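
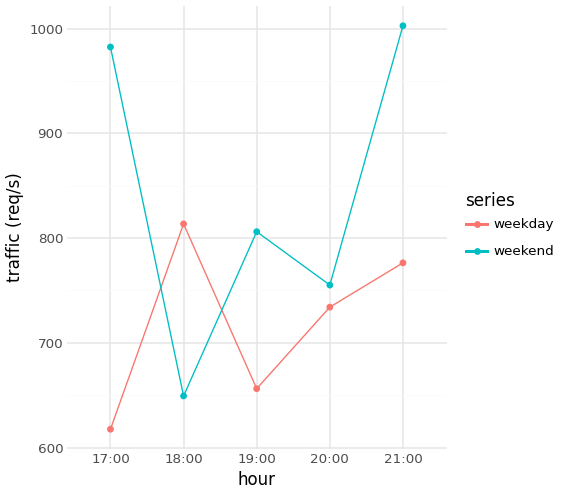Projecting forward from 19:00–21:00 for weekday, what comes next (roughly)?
Last three: 650, 750, 800 → slope ≈ 75/step → next ≈ 875.

≈ 875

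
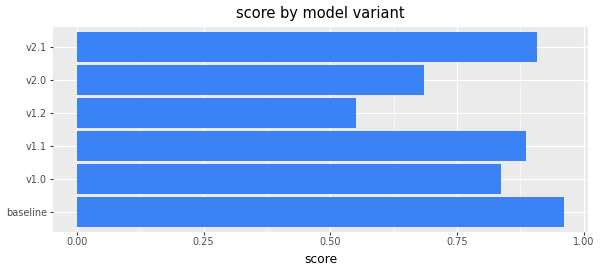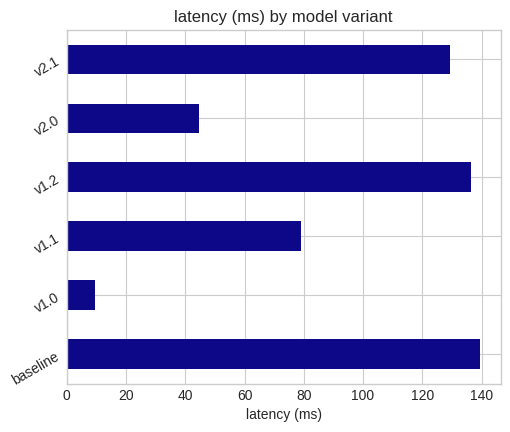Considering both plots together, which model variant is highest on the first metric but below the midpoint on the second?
Chart 2 median latency (ms) ≈ 100; below-median model variants: v1.0, v1.1, v2.0. Among those, v1.1 has the highest score (≈ 0.9).

v1.1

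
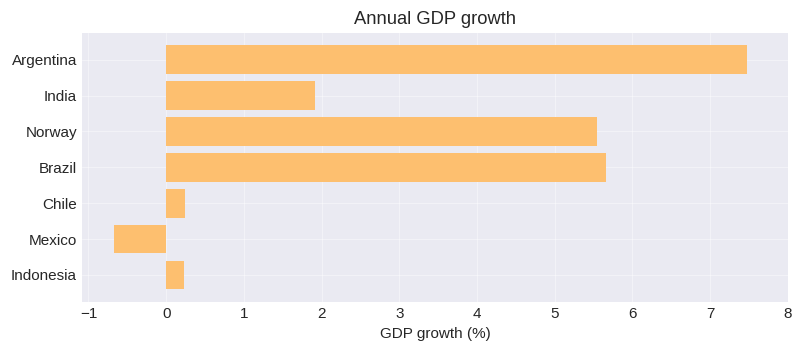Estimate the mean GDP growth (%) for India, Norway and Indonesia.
≈ 3

(2 + 6 + 0) / 3 ≈ 3.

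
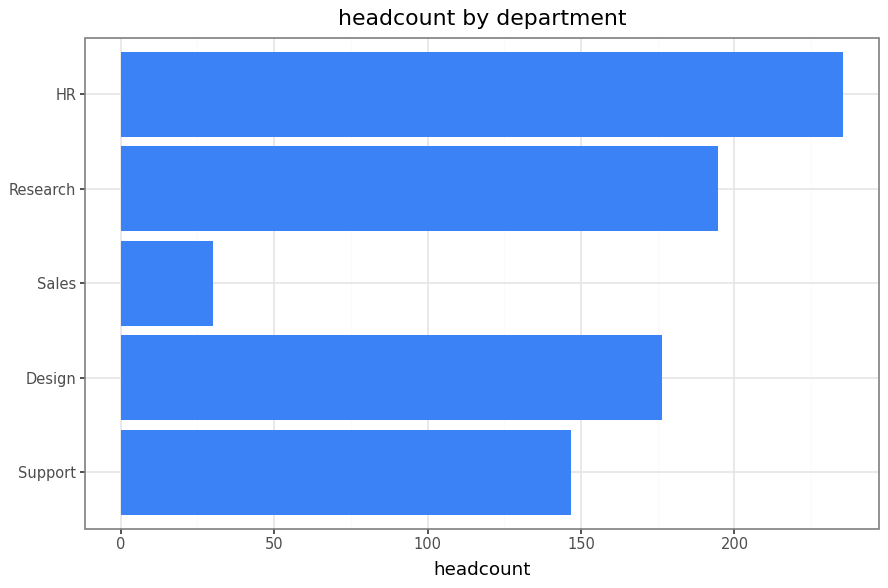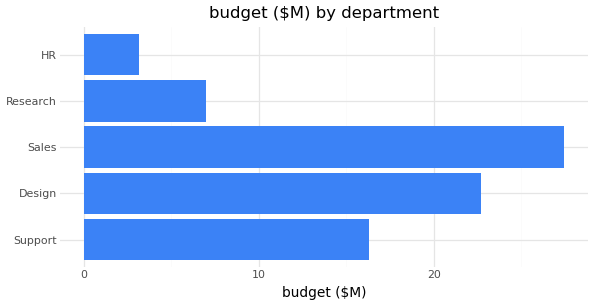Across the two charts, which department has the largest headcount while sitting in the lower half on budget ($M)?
Chart 2 median budget ($M) ≈ 15; below-median departments: Research, HR. Among those, HR has the highest headcount (≈ 225).

HR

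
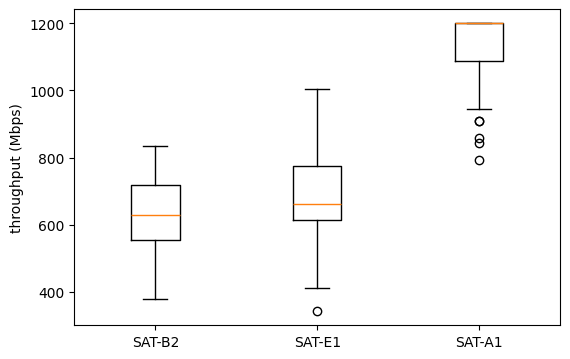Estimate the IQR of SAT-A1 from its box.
Q3 ≈ 1200, Q1 ≈ 1100; IQR ≈ 100.

≈ 100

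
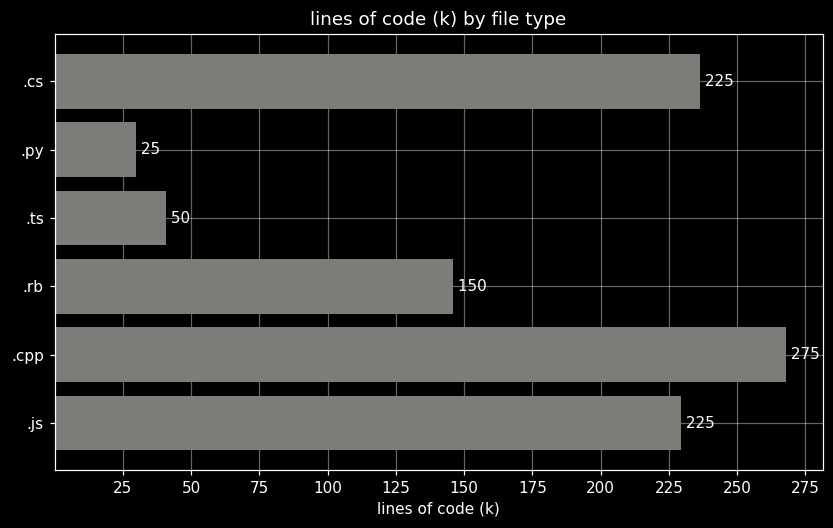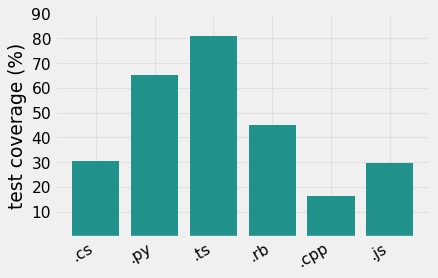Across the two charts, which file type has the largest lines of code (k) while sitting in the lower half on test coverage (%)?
Chart 2 median test coverage (%) ≈ 40; below-median file types: .cs, .cpp, .js. Among those, .cpp has the highest lines of code (k) (≈ 275).

.cpp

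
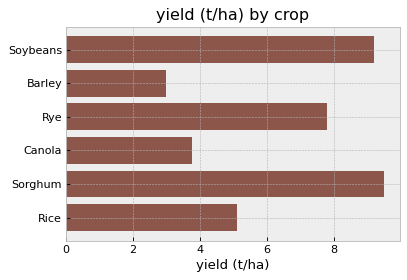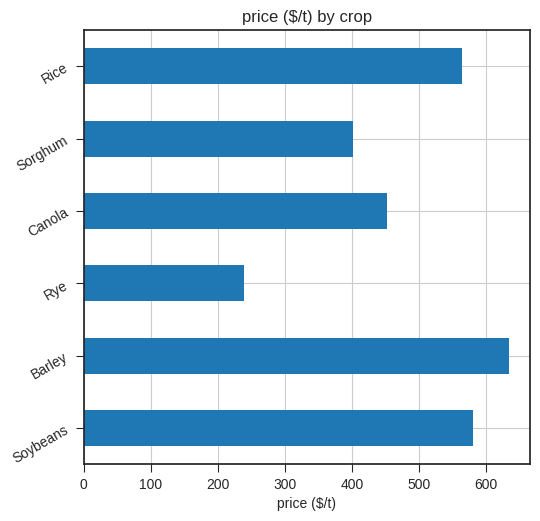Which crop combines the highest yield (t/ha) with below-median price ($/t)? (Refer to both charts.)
Chart 2 median price ($/t) ≈ 500; below-median crops: Rye, Canola, Sorghum. Among those, Sorghum has the highest yield (t/ha) (≈ 9).

Sorghum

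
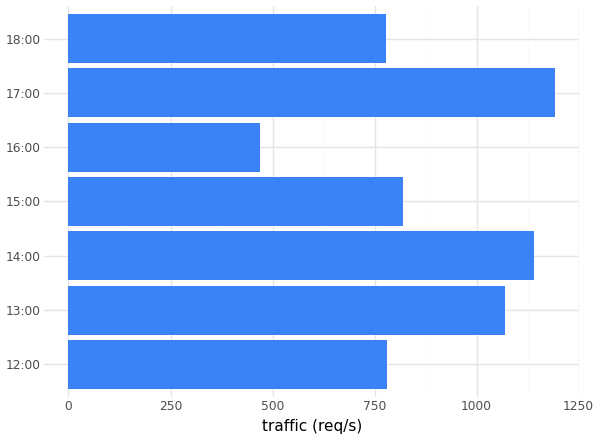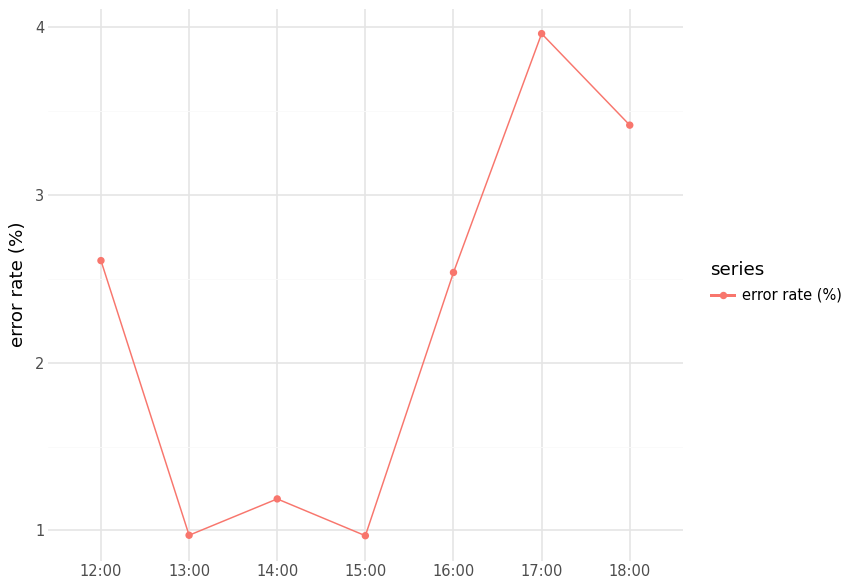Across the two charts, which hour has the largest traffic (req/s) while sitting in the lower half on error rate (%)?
Chart 2 median error rate (%) ≈ 2.5; below-median hours: 13:00, 14:00, 15:00. Among those, 14:00 has the highest traffic (req/s) (≈ 1200).

14:00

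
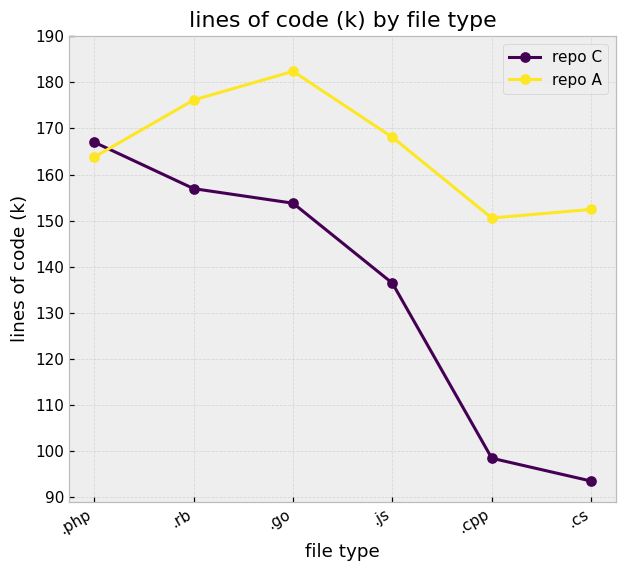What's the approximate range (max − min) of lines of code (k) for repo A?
≈ 30

Max .go ≈ 180, min .cpp ≈ 150; range ≈ 30.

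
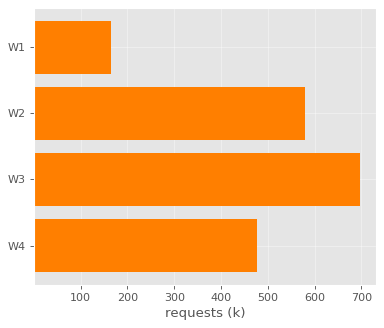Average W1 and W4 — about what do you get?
≈ 350

(200 + 500) / 2 ≈ 350.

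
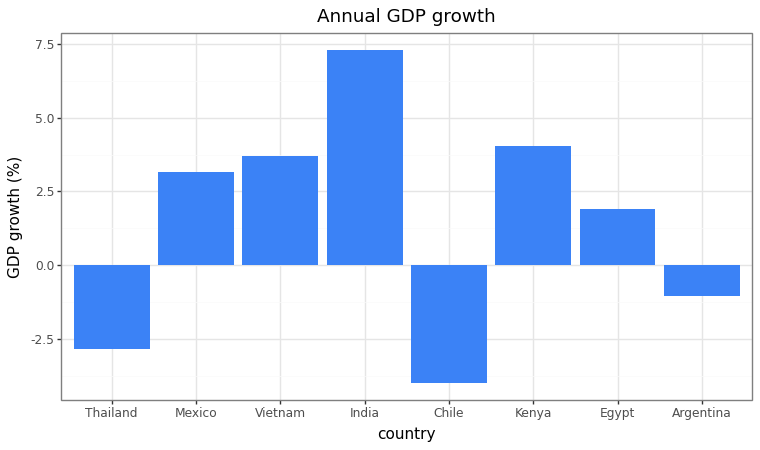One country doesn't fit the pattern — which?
Chile

Chile ≈ -4; the rest sit between ≈ -3 and ≈ 7.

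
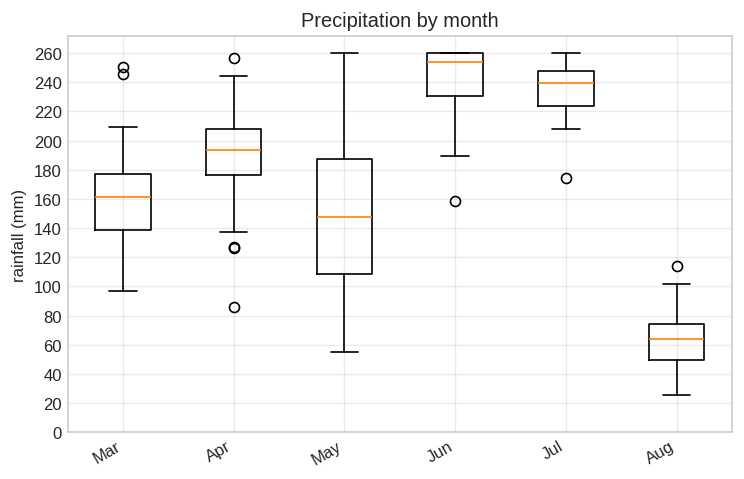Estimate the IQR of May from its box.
≈ 80

Q3 ≈ 180, Q1 ≈ 100; IQR ≈ 80.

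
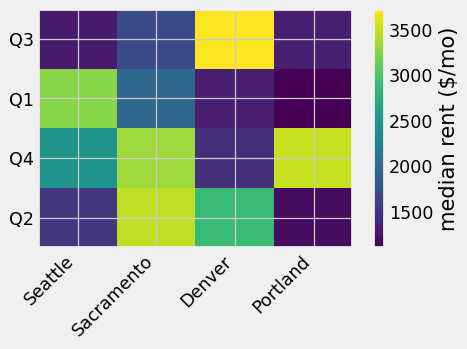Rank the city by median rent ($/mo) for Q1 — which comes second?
Top 3 for Q1: Seattle ≈ 3500, Sacramento ≈ 2000, Denver ≈ 1500.

Sacramento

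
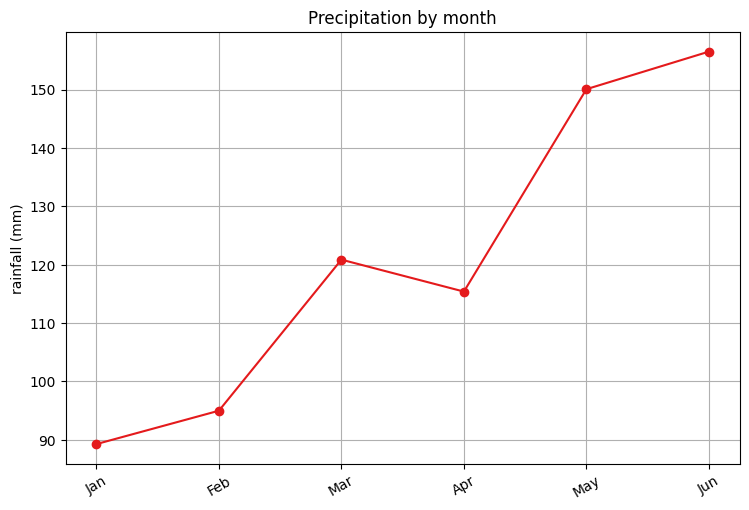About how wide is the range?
Max Jun ≈ 160, min Jan ≈ 90; range ≈ 70.

≈ 70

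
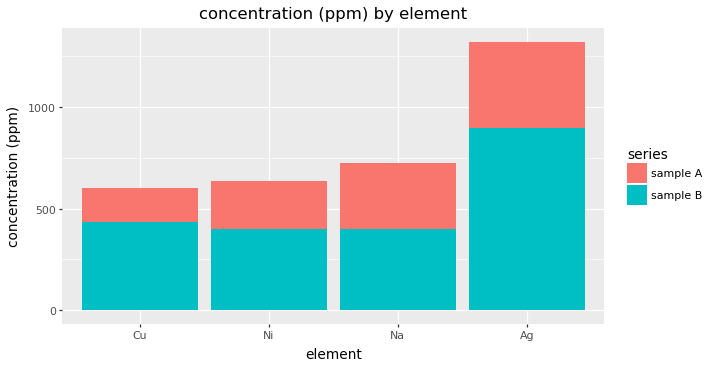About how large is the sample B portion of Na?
sample B top ≈ 400, bottom ≈ 0; segment ≈ 400.

≈ 400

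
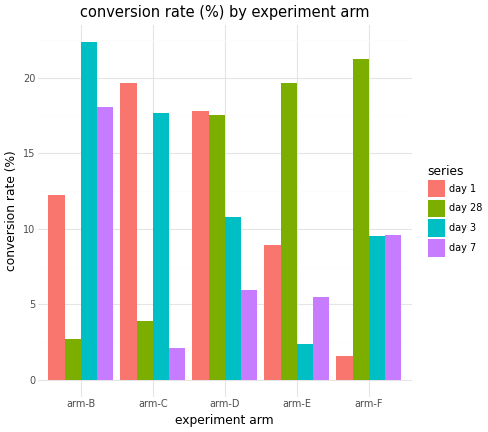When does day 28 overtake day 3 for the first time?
arm-C: day 28 ≈ 4 vs day 3 ≈ 18 (not yet); arm-D: day 28 ≈ 18 vs day 3 ≈ 10 (first crossover).

arm-D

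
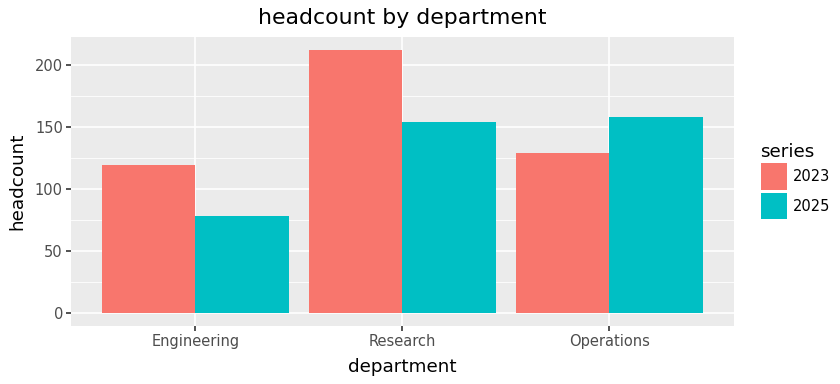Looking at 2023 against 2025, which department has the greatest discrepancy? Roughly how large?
Research, ≈ 60

Research: 2023 ≈ 220, 2025 ≈ 160 → gap ≈ 60. Next-largest (Engineering) is only ≈ 40.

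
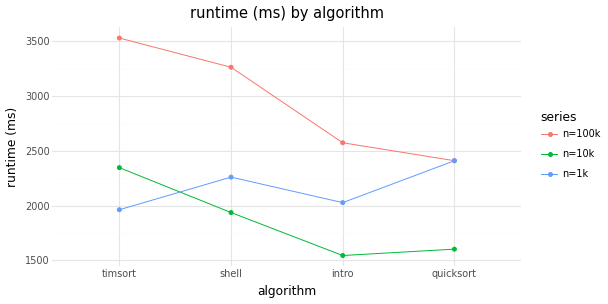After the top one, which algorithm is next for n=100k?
Top 3 for n=100k: timsort ≈ 3600, shell ≈ 3200, intro ≈ 2600.

shell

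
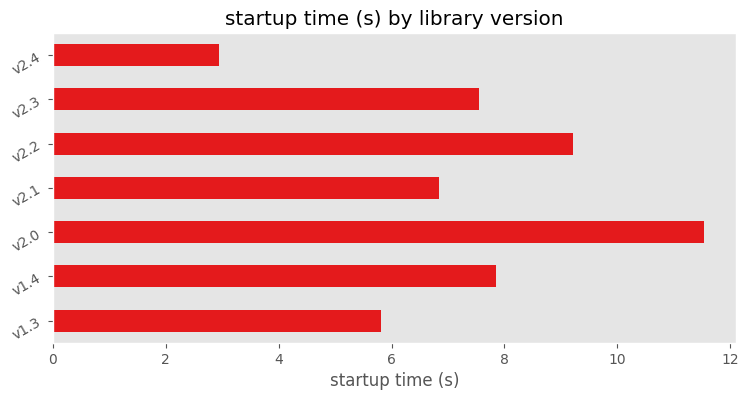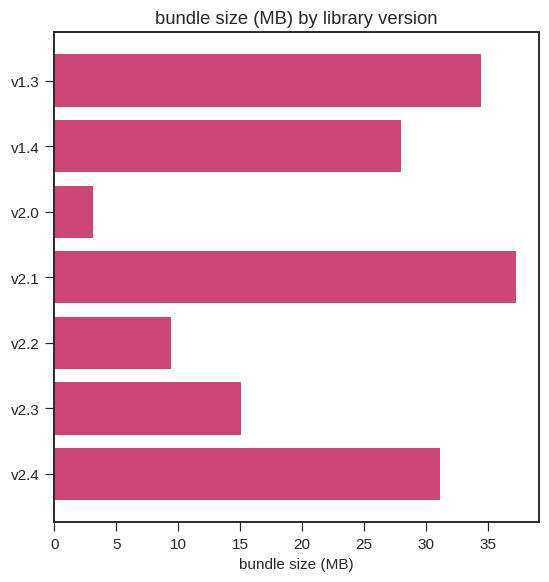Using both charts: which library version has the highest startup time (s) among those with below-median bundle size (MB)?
v2.0

Chart 2 median bundle size (MB) ≈ 30; below-median library versions: v2.0, v2.2, v2.3. Among those, v2.0 has the highest startup time (s) (≈ 12).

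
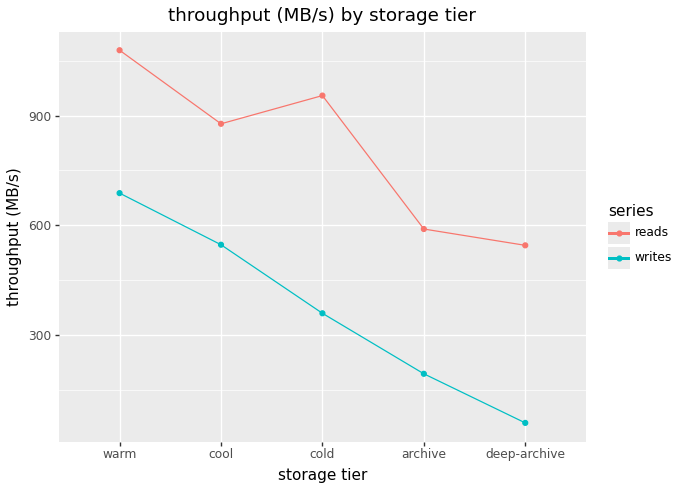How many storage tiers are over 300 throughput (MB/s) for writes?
Above 300: warm, cool, cold.

3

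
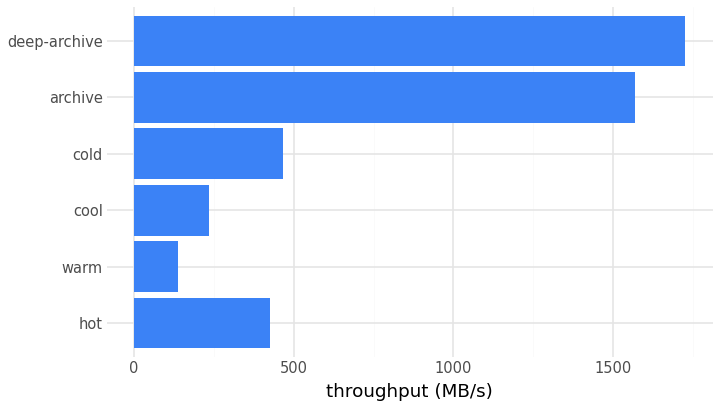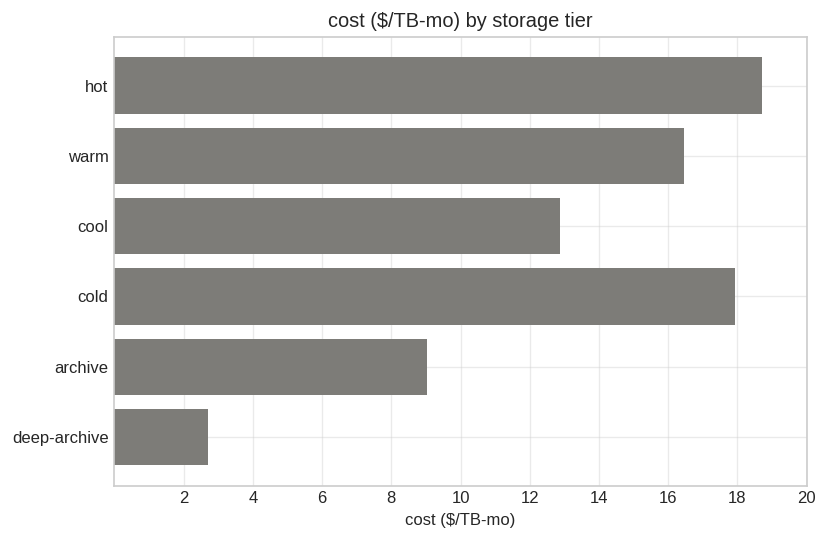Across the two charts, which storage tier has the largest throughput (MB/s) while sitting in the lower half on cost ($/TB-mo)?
deep-archive

Chart 2 median cost ($/TB-mo) ≈ 14; below-median storage tiers: cool, archive, deep-archive. Among those, deep-archive has the highest throughput (MB/s) (≈ 1800).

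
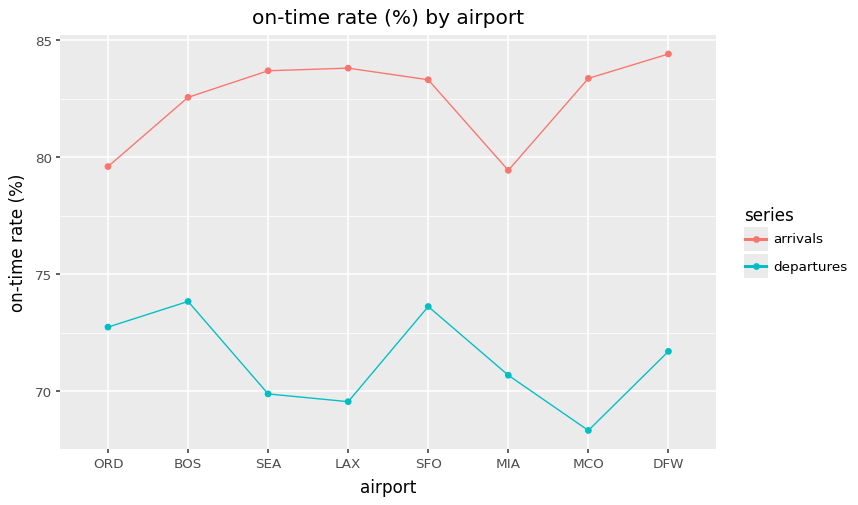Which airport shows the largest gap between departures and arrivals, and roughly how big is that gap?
MCO, ≈ 16 %

MCO: departures ≈ 68, arrivals ≈ 84 → gap ≈ 16. Next-largest (LAX) is only ≈ 14.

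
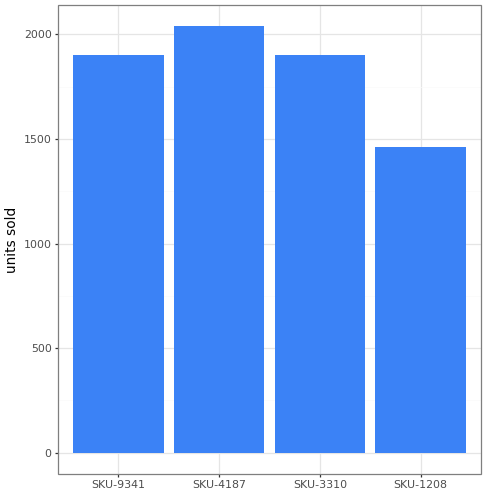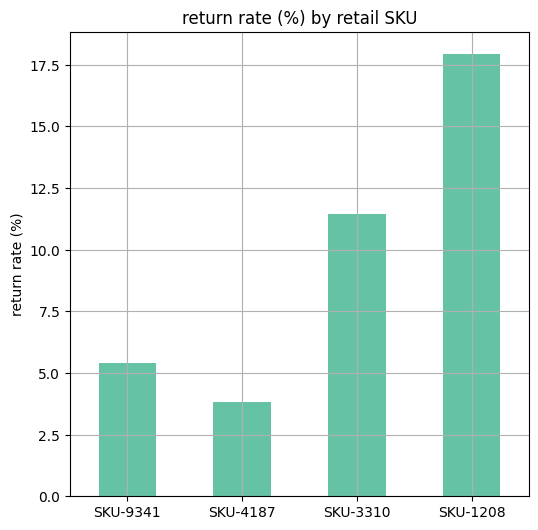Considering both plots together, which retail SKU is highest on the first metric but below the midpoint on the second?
Chart 2 median return rate (%) ≈ 8; below-median retail SKUs: SKU-9341, SKU-4187. Among those, SKU-4187 has the highest units sold (≈ 2000).

SKU-4187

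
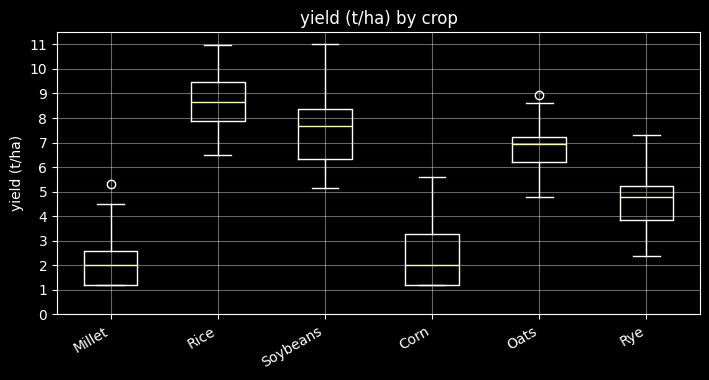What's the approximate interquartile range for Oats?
≈ 1

Q3 ≈ 7, Q1 ≈ 6; IQR ≈ 1.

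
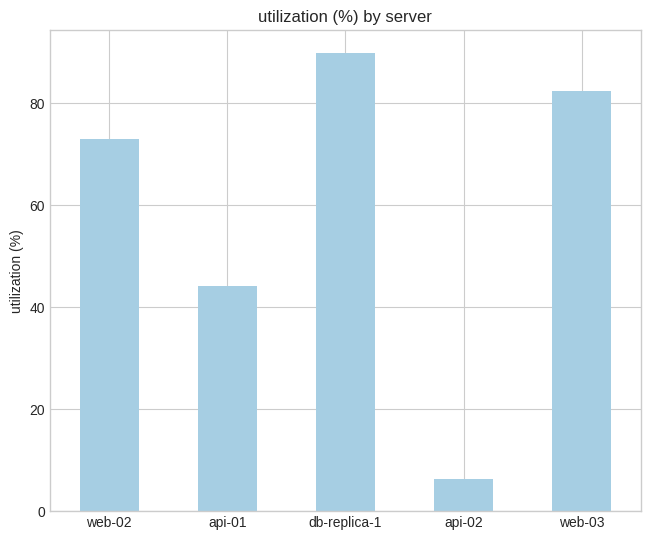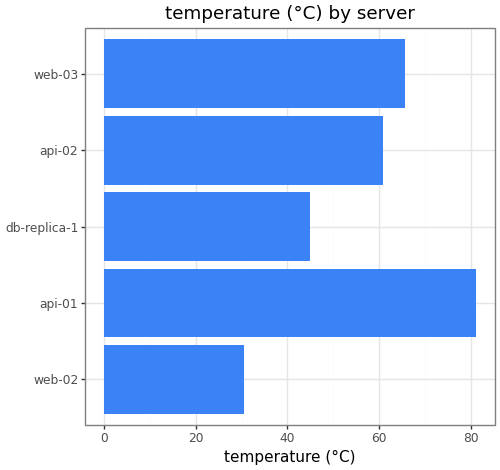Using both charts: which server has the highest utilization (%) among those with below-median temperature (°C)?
Chart 2 median temperature (°C) ≈ 60; below-median servers: web-02, db-replica-1. Among those, db-replica-1 has the highest utilization (%) (≈ 90).

db-replica-1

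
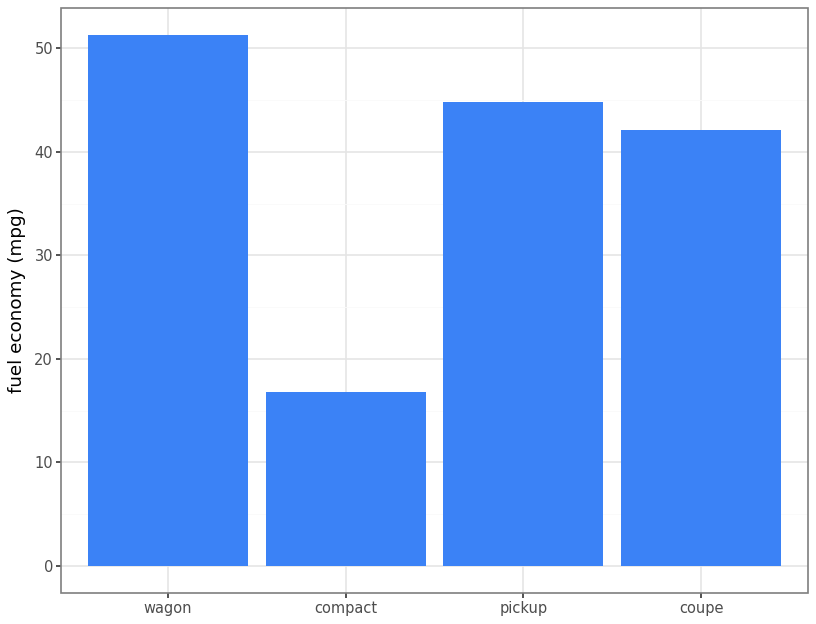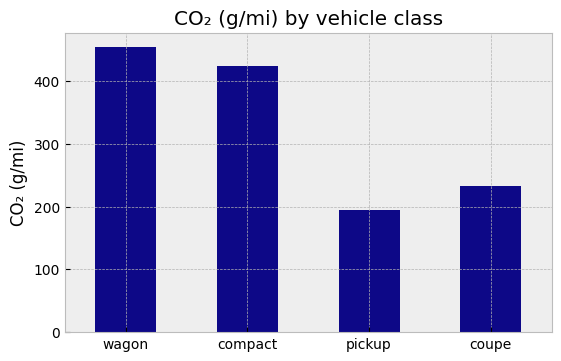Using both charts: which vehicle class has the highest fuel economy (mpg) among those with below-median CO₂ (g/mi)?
pickup

Chart 2 median CO₂ (g/mi) ≈ 350; below-median vehicle classes: pickup, coupe. Among those, pickup has the highest fuel economy (mpg) (≈ 45).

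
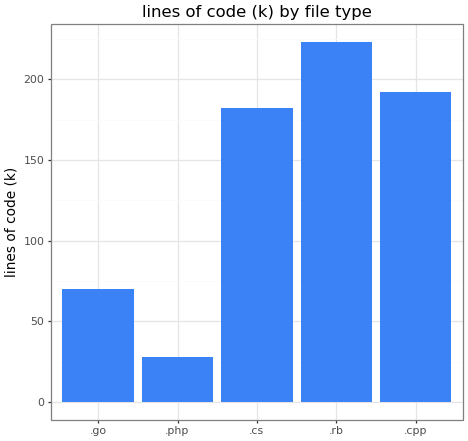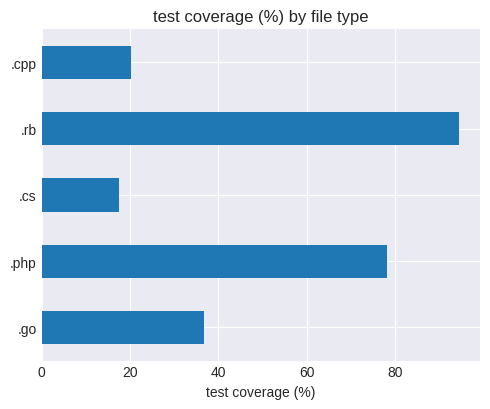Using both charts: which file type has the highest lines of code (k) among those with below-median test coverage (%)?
Chart 2 median test coverage (%) ≈ 40; below-median file types: .cs, .cpp. Among those, .cpp has the highest lines of code (k) (≈ 200).

.cpp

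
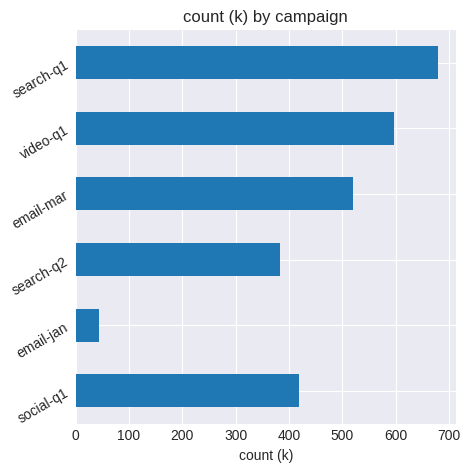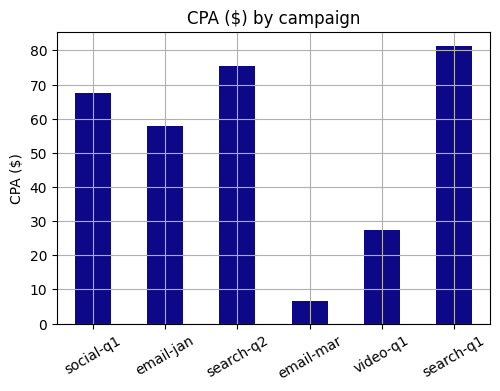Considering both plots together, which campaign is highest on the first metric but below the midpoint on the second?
video-q1

Chart 2 median CPA ($) ≈ 60; below-median campaigns: email-jan, email-mar, video-q1. Among those, video-q1 has the highest count (k) (≈ 600).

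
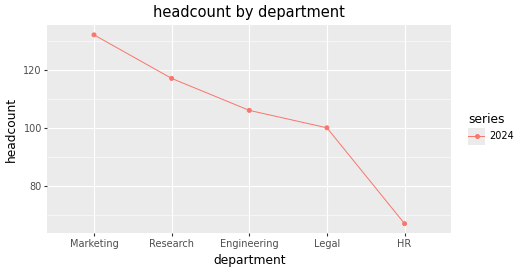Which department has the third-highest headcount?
Top 4: Marketing ≈ 130, Research ≈ 120, Engineering ≈ 110, Legal ≈ 100.

Engineering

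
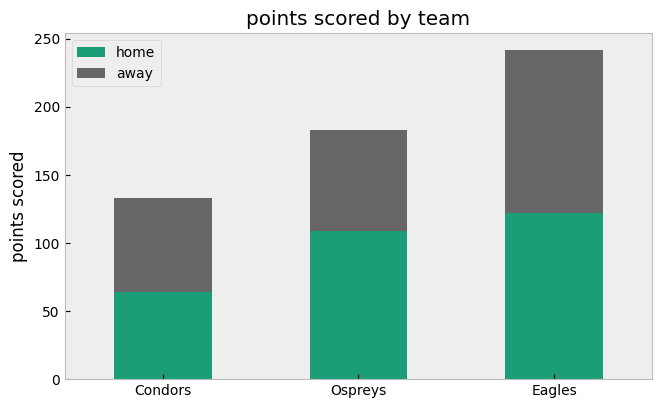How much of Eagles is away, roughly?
away top ≈ 250, bottom ≈ 125; segment ≈ 125.

≈ 125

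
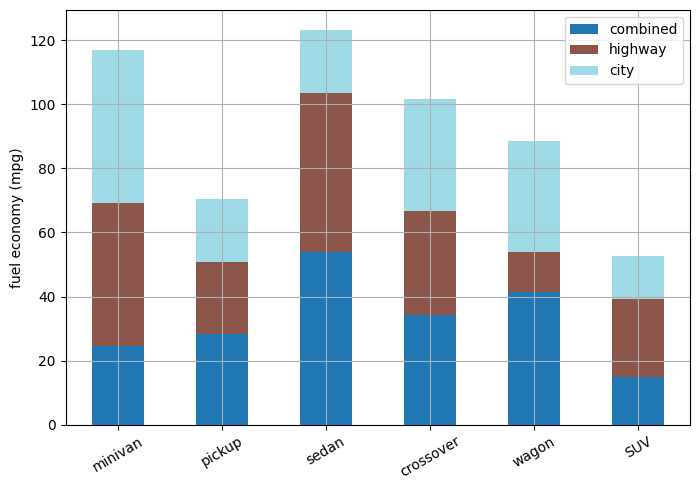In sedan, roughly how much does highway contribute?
≈ 40

highway top ≈ 100, bottom ≈ 60; segment ≈ 40.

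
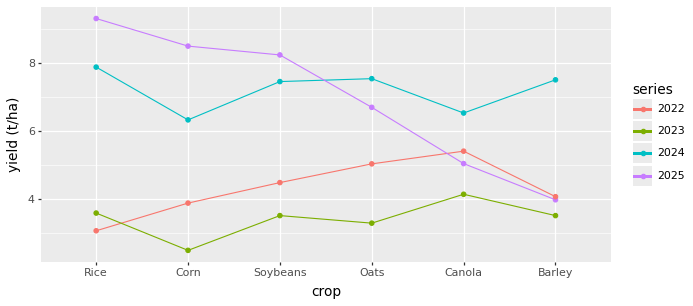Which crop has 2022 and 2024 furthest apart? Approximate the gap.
Rice, ≈ 5 t/ha

Rice: 2022 ≈ 3, 2024 ≈ 8 → gap ≈ 5. Next-largest (Barley) is only ≈ 4.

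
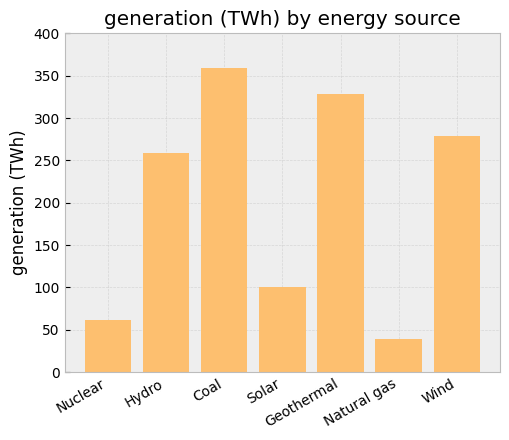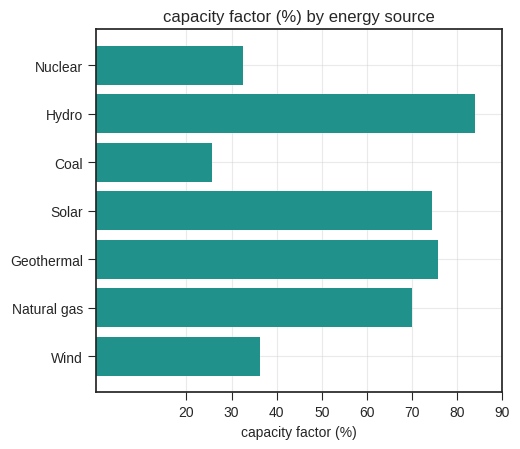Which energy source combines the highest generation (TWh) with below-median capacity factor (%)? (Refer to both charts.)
Coal

Chart 2 median capacity factor (%) ≈ 70; below-median energy sources: Nuclear, Coal, Wind. Among those, Coal has the highest generation (TWh) (≈ 350).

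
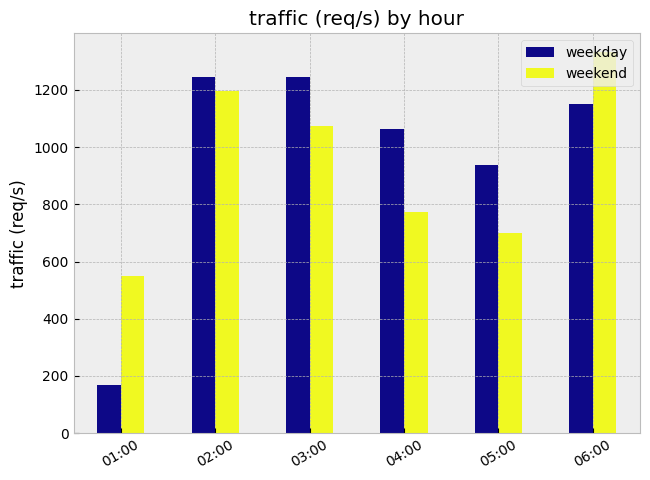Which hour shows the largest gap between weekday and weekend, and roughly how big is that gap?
01:00, ≈ 400 req/s

01:00: weekday ≈ 200, weekend ≈ 600 → gap ≈ 400. Next-largest (04:00) is only ≈ 200.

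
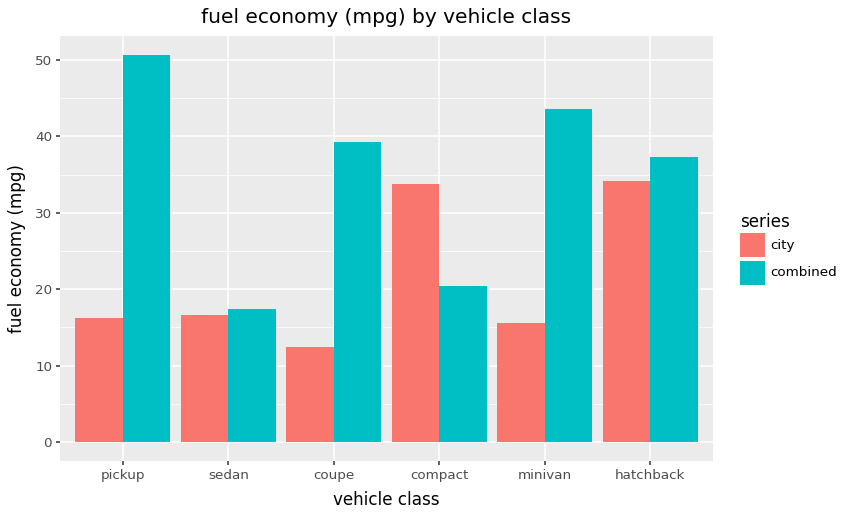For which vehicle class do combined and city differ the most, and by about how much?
pickup, ≈ 35 mpg

pickup: combined ≈ 50, city ≈ 15 → gap ≈ 35. Next-largest (minivan) is only ≈ 30.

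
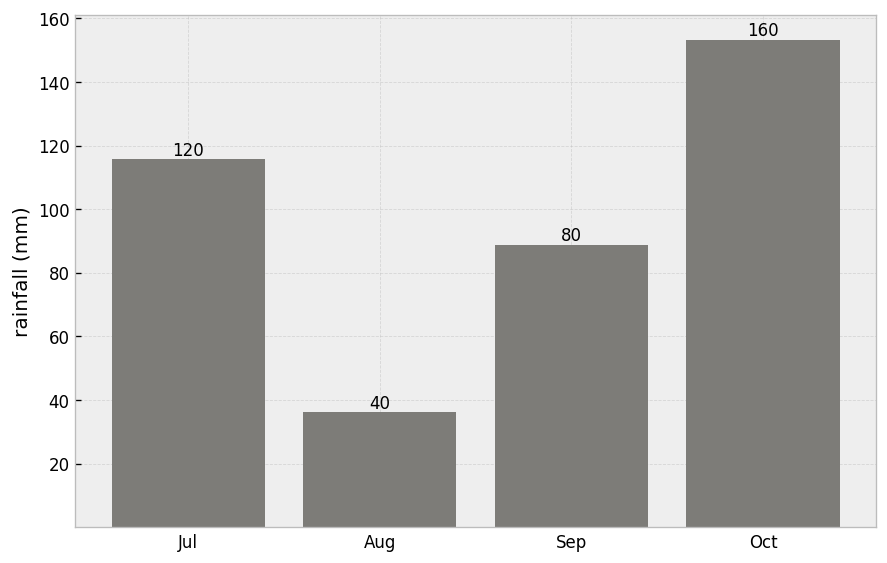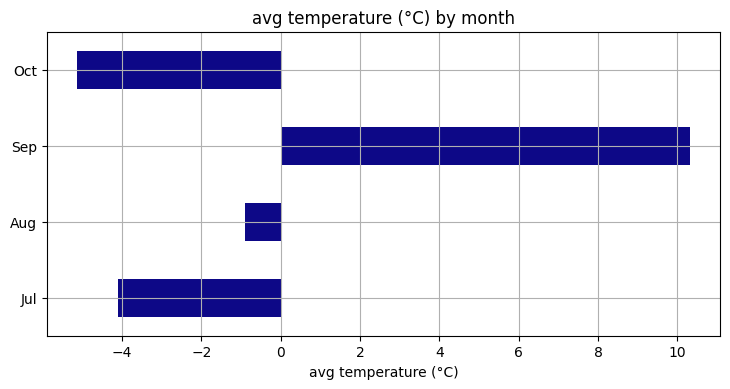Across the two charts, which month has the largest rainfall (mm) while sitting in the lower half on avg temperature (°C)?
Oct

Chart 2 median avg temperature (°C) ≈ -2; below-median months: Jul, Oct. Among those, Oct has the highest rainfall (mm) (≈ 160).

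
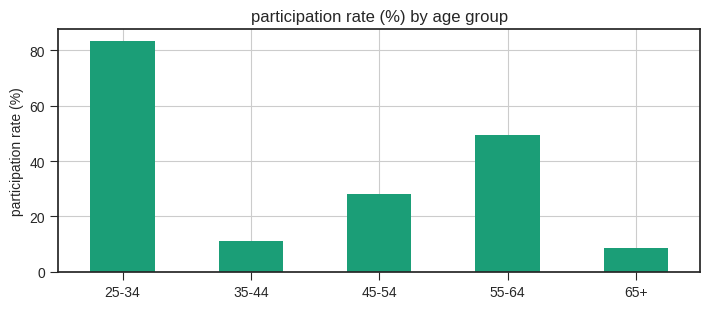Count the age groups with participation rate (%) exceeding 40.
2

Above 40: 25-34, 55-64.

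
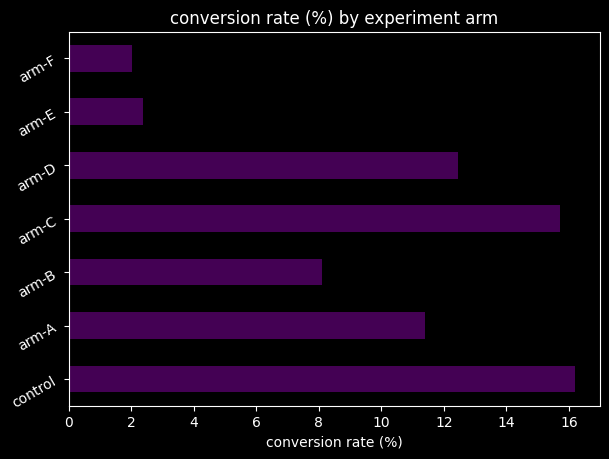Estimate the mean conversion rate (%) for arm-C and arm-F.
≈ 9

(16 + 2) / 2 ≈ 9.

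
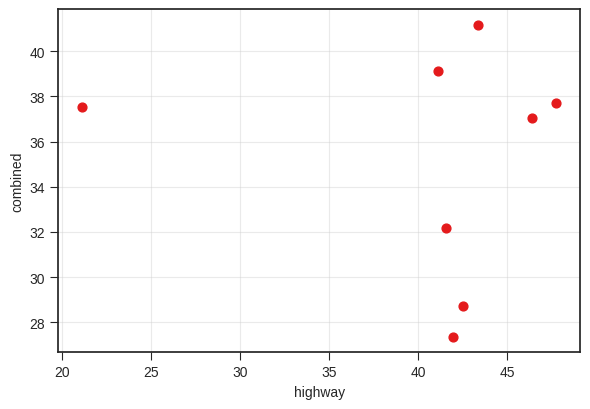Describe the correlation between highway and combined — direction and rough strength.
Points are roughly uncorrelated; weak (|r| ≈ 0.1).

no clear correlation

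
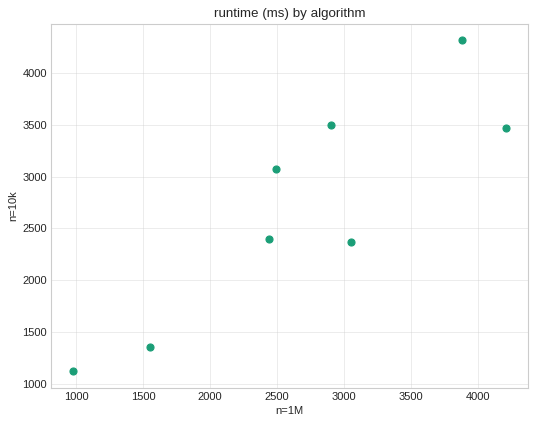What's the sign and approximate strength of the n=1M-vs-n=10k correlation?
positive, strong

Points are positively correlated; strong (|r| ≈ 0.9).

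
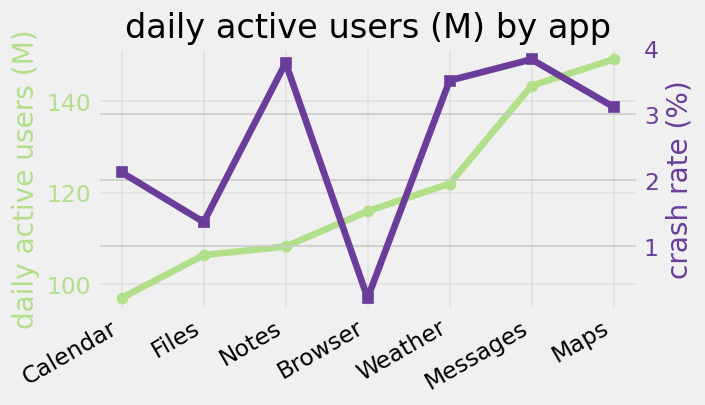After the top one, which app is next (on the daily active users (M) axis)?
Messages

Top 3 (on the daily active users (M) axis): Maps ≈ 150, Messages ≈ 145, Weather ≈ 120.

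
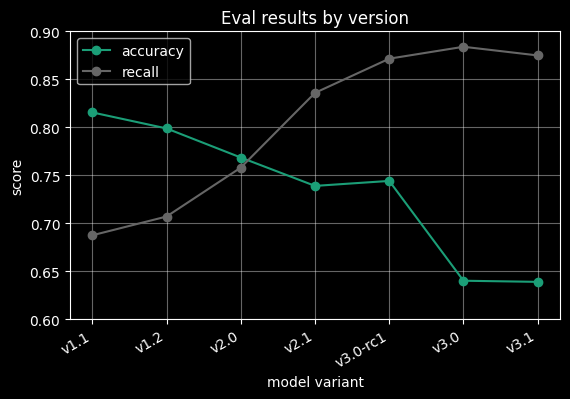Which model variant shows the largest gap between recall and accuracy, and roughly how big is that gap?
v3.0: recall ≈ 0.90, accuracy ≈ 0.65 → gap ≈ 0.25. Next-largest (v3.1) is only ≈ 0.20.

v3.0, ≈ 0.25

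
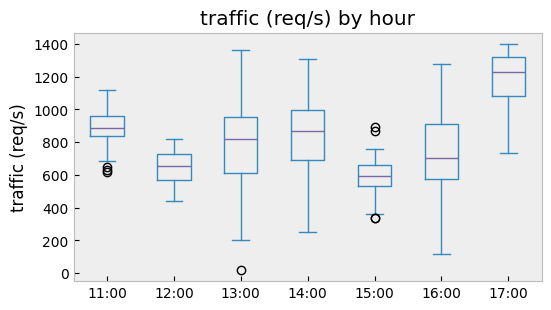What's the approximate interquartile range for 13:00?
≈ 350

Q3 ≈ 950, Q1 ≈ 600; IQR ≈ 350.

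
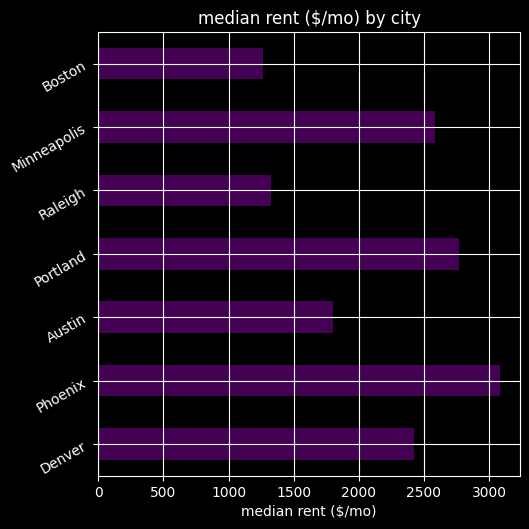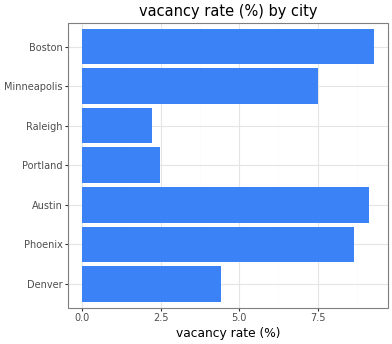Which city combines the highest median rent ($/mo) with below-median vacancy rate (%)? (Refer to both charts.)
Chart 2 median vacancy rate (%) ≈ 8; below-median cities: Denver, Portland, Raleigh. Among those, Portland has the highest median rent ($/mo) (≈ 3000).

Portland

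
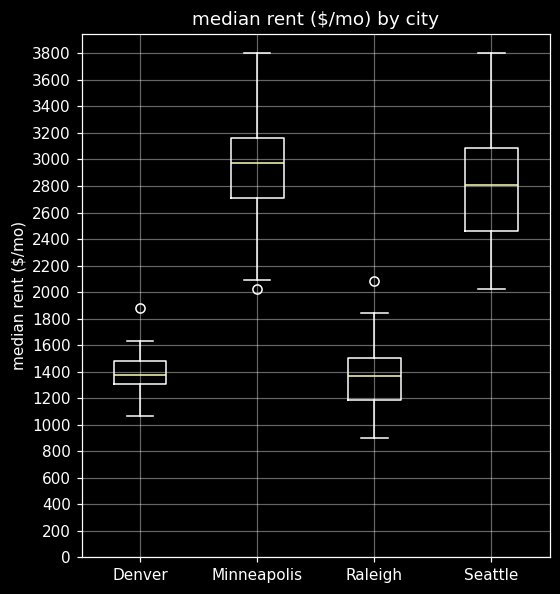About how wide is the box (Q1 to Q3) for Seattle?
≈ 600

Q3 ≈ 3000, Q1 ≈ 2400; IQR ≈ 600.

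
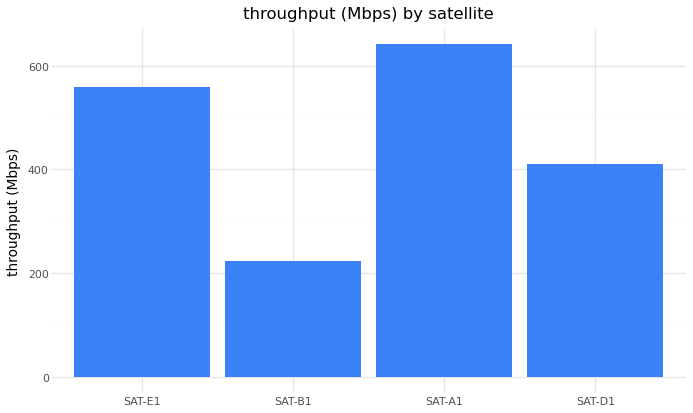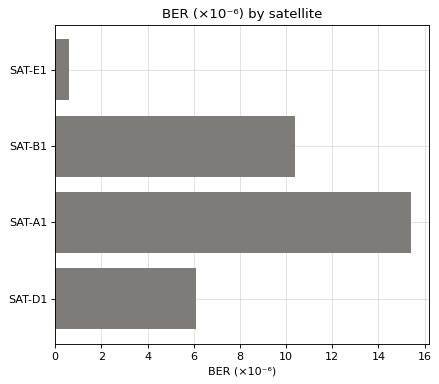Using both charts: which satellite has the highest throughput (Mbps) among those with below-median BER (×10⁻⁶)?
SAT-E1

Chart 2 median BER (×10⁻⁶) ≈ 8; below-median satellites: SAT-E1, SAT-D1. Among those, SAT-E1 has the highest throughput (Mbps) (≈ 600).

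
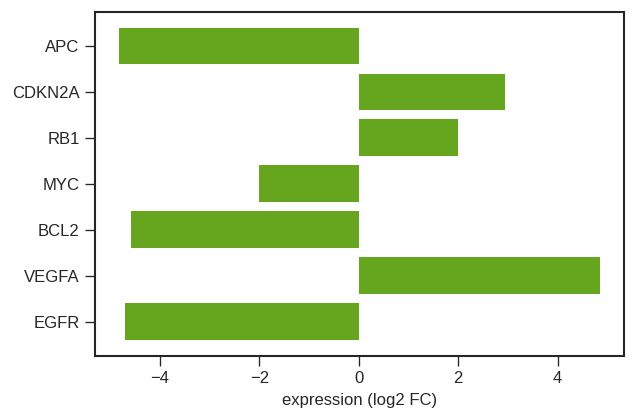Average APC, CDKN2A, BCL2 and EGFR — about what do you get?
≈ -3

(-5 + 3 + -5 + -5) / 4 ≈ -3.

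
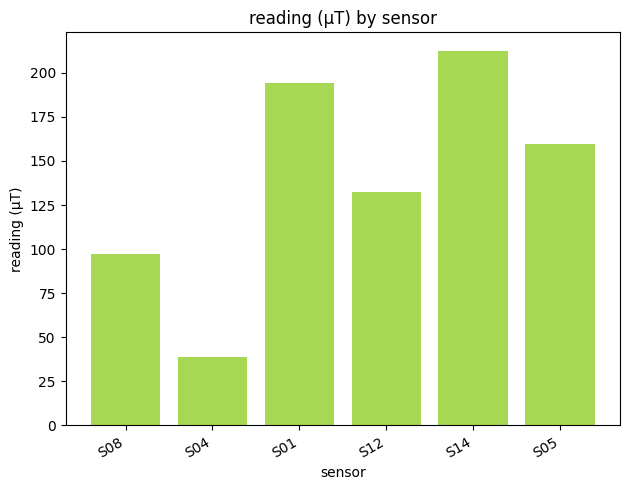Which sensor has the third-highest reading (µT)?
S05

Top 4: S14 ≈ 220, S01 ≈ 200, S05 ≈ 160, S12 ≈ 140.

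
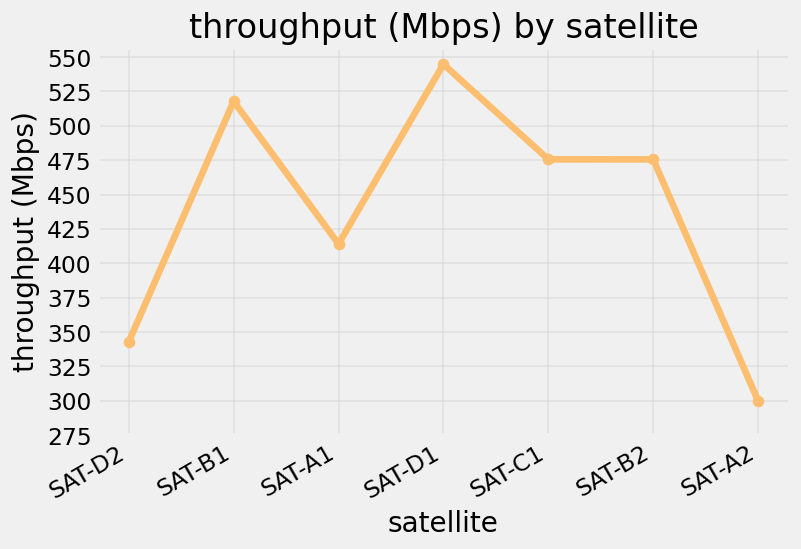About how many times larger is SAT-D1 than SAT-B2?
≈ 1.16×

SAT-D1 ≈ 550, SAT-B2 ≈ 475; 550/475 ≈ 1.16.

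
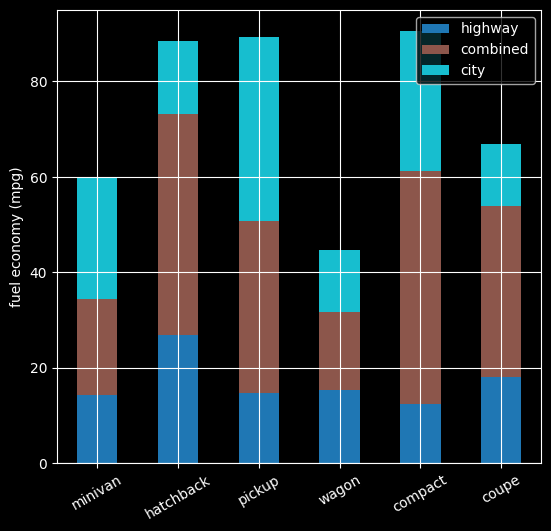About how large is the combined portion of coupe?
combined top ≈ 50, bottom ≈ 20; segment ≈ 30.

≈ 30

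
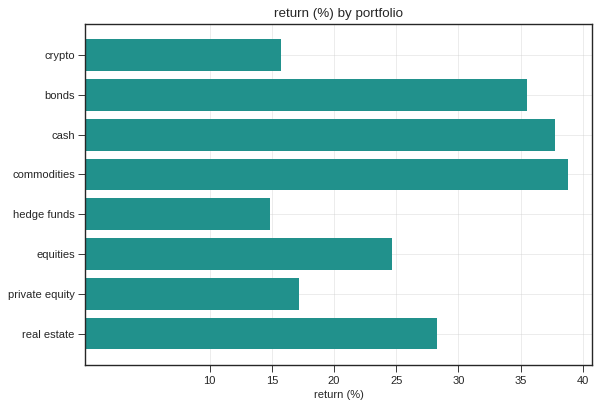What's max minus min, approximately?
Max commodities ≈ 40, min hedge funds ≈ 15; range ≈ 25.

≈ 25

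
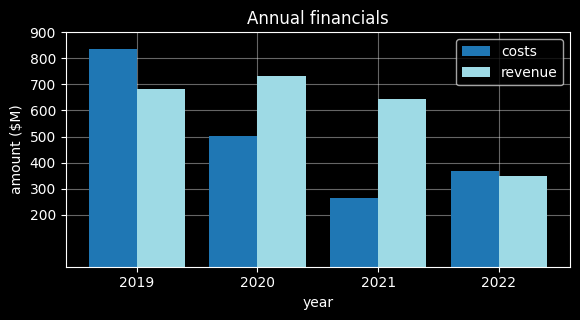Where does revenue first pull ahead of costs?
2019: revenue ≈ 700 vs costs ≈ 800 (not yet); 2020: revenue ≈ 700 vs costs ≈ 500 (first crossover).

2020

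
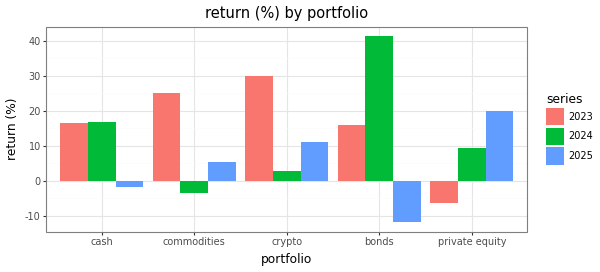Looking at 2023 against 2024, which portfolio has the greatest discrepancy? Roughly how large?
commodities: 2023 ≈ 25, 2024 ≈ -5 → gap ≈ 30. Next-largest (crypto) is only ≈ 25.

commodities, ≈ 30 %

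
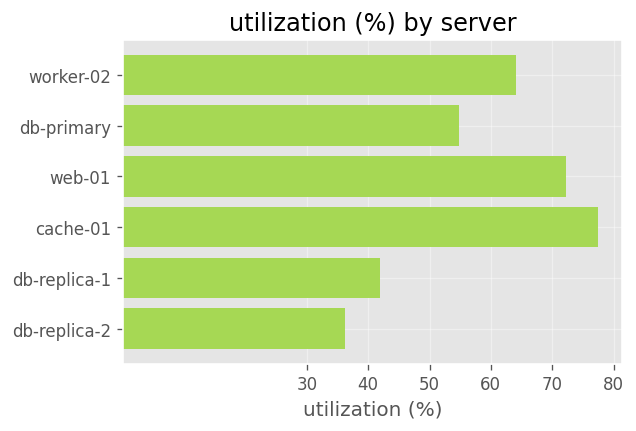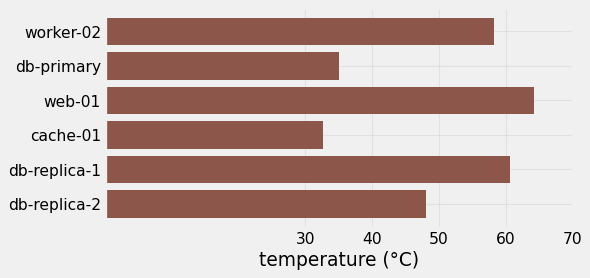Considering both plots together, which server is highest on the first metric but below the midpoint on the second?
cache-01

Chart 2 median temperature (°C) ≈ 50; below-median servers: db-primary, cache-01, db-replica-2. Among those, cache-01 has the highest utilization (%) (≈ 80).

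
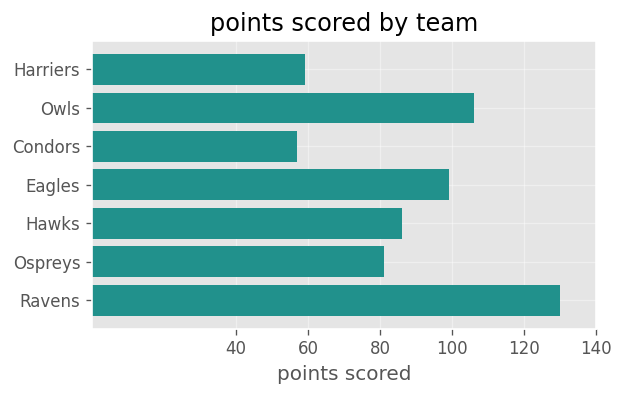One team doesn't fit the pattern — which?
Ravens

Ravens ≈ 120; the rest sit between ≈ 60 and ≈ 100.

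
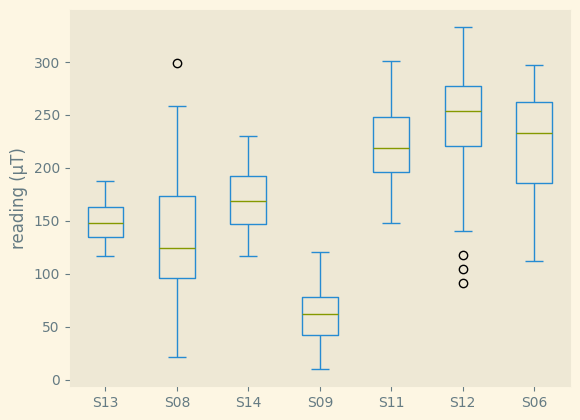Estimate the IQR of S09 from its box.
Q3 ≈ 80, Q1 ≈ 40; IQR ≈ 40.

≈ 40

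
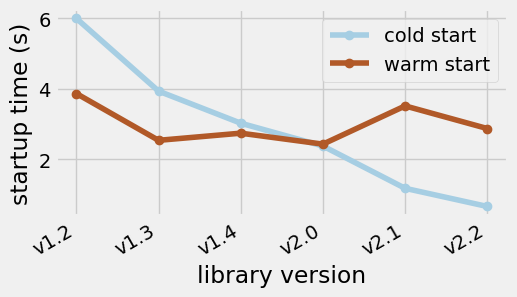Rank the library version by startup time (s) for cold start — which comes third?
v1.4

Top 4 for cold start: v1.2 ≈ 6.0, v1.3 ≈ 4.0, v1.4 ≈ 3.0, v2.0 ≈ 2.5.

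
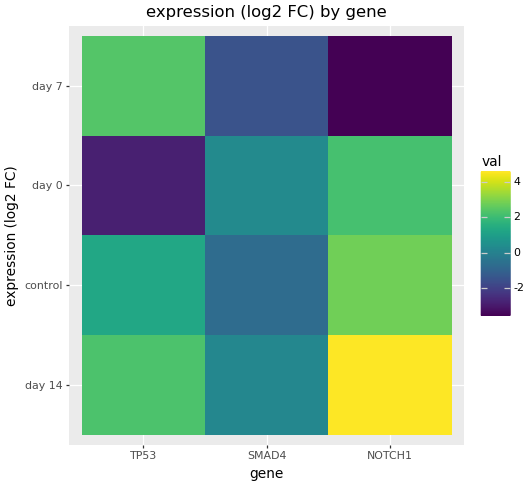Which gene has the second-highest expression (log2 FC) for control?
Top 3 for control: NOTCH1 ≈ 3, TP53 ≈ 1, SMAD4 ≈ -1.

TP53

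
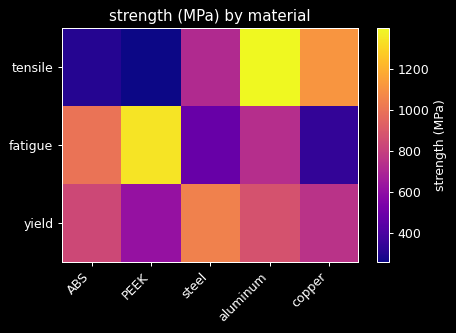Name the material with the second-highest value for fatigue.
ABS

Top 3 for fatigue: PEEK ≈ 1300, ABS ≈ 1000, aluminum ≈ 700.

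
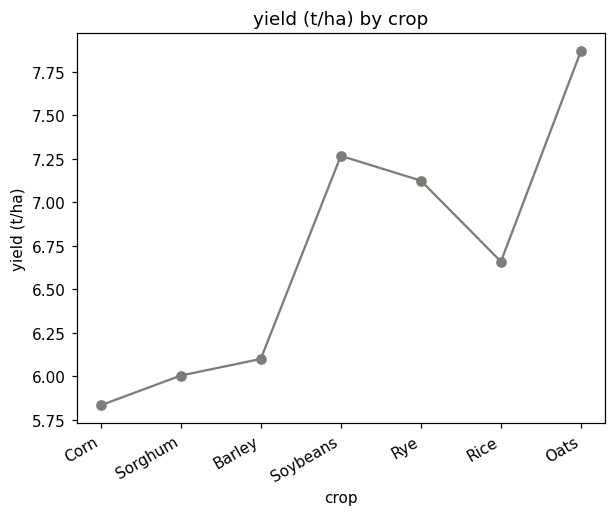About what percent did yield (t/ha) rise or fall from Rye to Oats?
≈ +8.3%

Rye ≈ 7.2, Oats ≈ 7.8; (7.8 − 7.2) / 7.2 ≈ +8.3%.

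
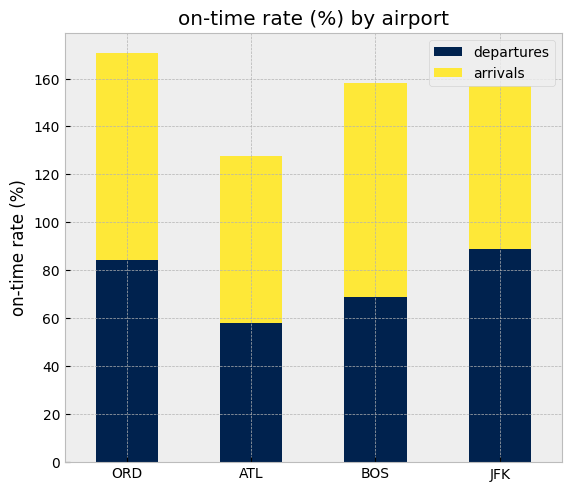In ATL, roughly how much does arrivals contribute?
≈ 60

arrivals top ≈ 120, bottom ≈ 60; segment ≈ 60.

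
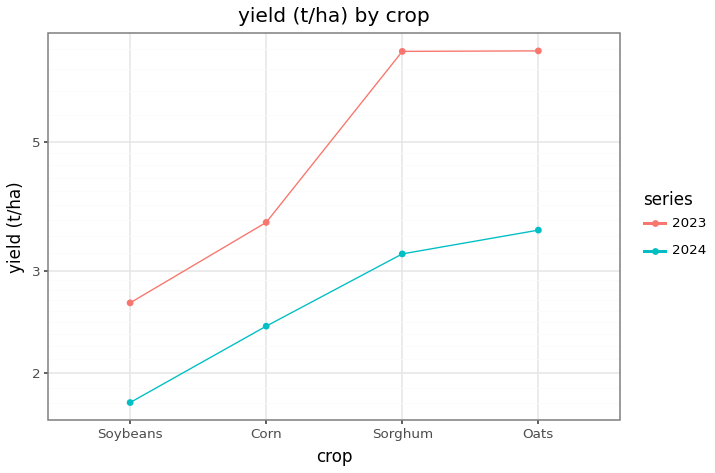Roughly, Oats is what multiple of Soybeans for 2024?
Oats ≈ 3.5, Soybeans ≈ 2.0; 3.5/2.0 ≈ 1.75.

≈ 1.75×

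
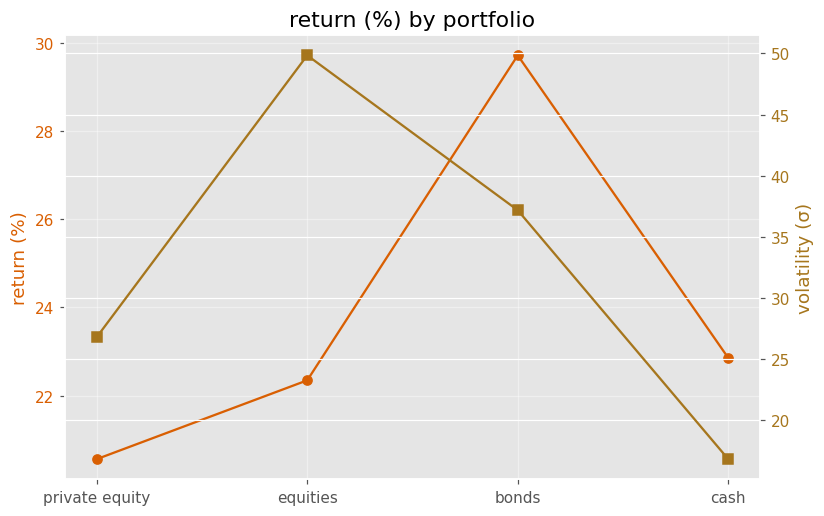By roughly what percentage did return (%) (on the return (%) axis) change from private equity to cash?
≈ +9.5%

private equity ≈ 21, cash ≈ 23; (23 − 21) / 21 ≈ +9.5%.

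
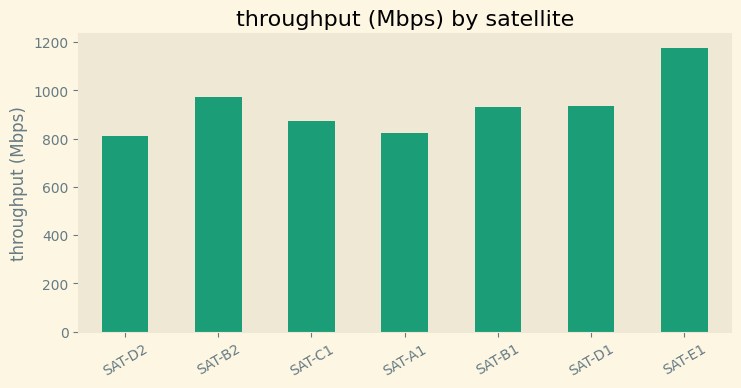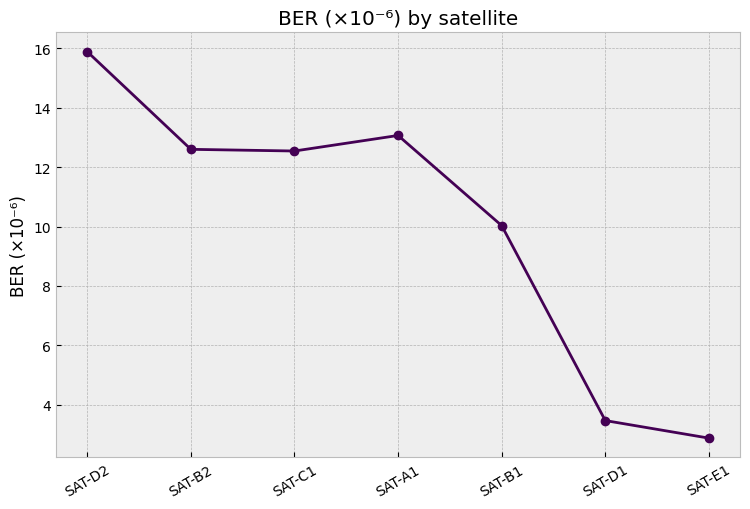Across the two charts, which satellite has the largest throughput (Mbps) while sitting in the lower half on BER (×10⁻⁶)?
SAT-E1

Chart 2 median BER (×10⁻⁶) ≈ 12; below-median satellites: SAT-B1, SAT-D1, SAT-E1. Among those, SAT-E1 has the highest throughput (Mbps) (≈ 1200).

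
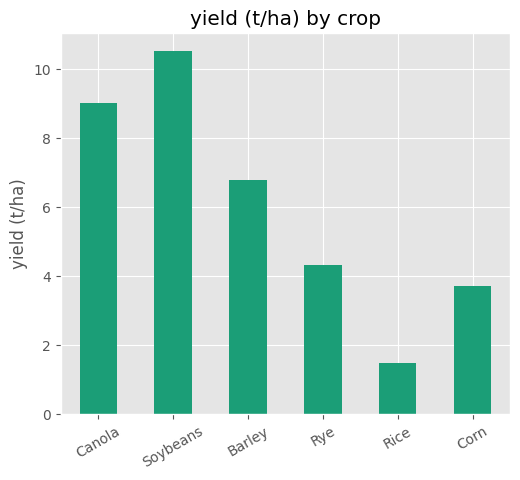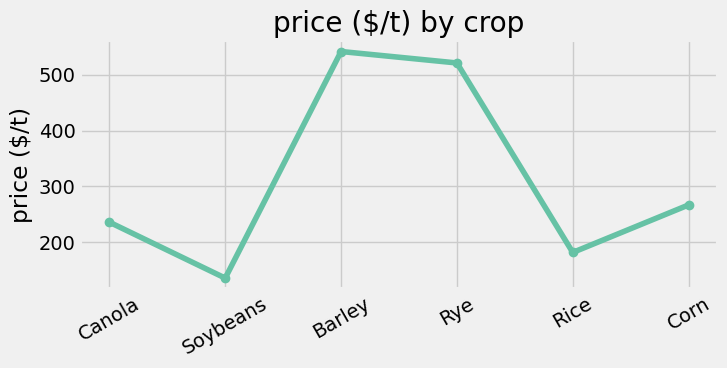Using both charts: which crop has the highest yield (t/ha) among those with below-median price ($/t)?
Soybeans

Chart 2 median price ($/t) ≈ 250; below-median crops: Canola, Soybeans, Rice. Among those, Soybeans has the highest yield (t/ha) (≈ 11).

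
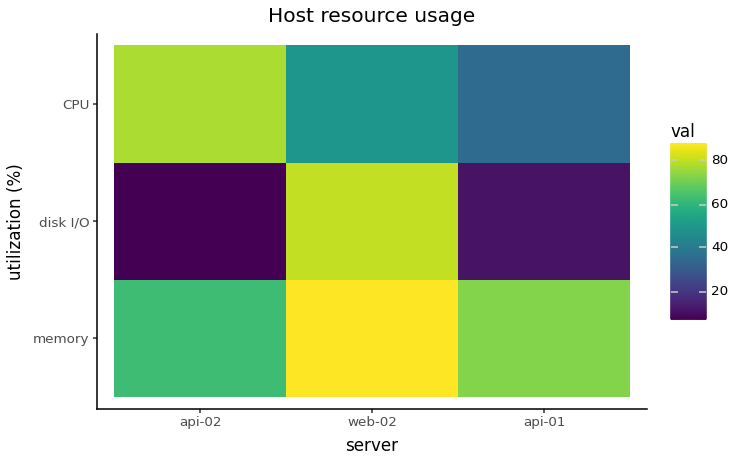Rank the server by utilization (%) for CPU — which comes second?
web-02

Top 3 for CPU: api-02 ≈ 80, web-02 ≈ 50, api-01 ≈ 30.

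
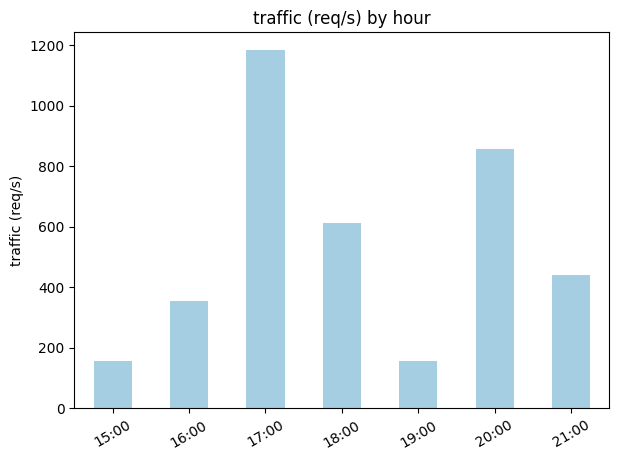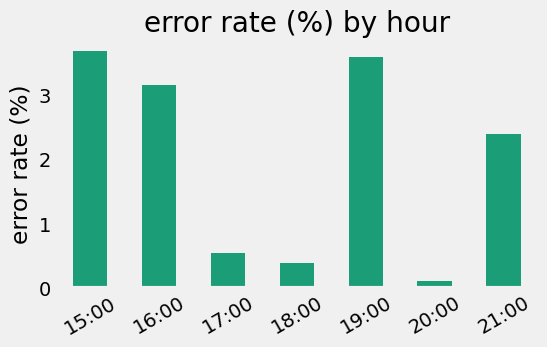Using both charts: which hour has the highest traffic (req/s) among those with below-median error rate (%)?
Chart 2 median error rate (%) ≈ 2.5; below-median hours: 17:00, 18:00, 20:00. Among those, 17:00 has the highest traffic (req/s) (≈ 1200).

17:00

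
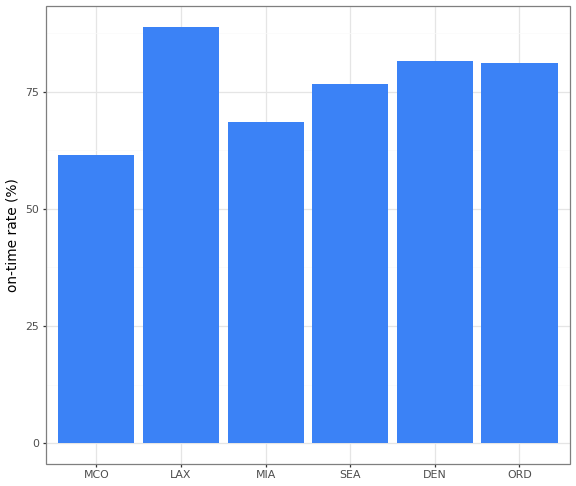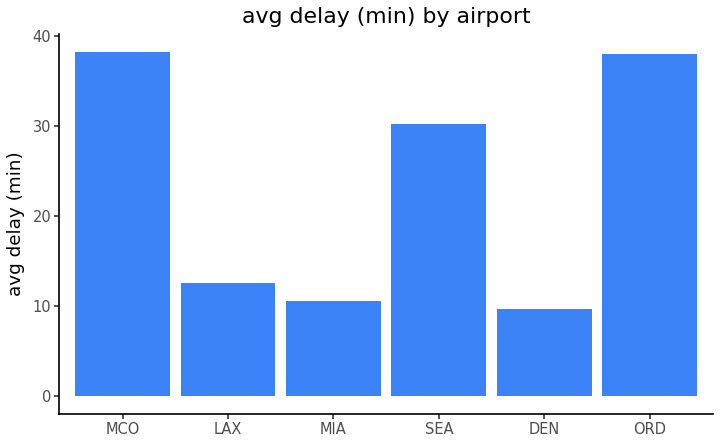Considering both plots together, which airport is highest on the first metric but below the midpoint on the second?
LAX

Chart 2 median avg delay (min) ≈ 20; below-median airports: LAX, MIA, DEN. Among those, LAX has the highest on-time rate (%) (≈ 90).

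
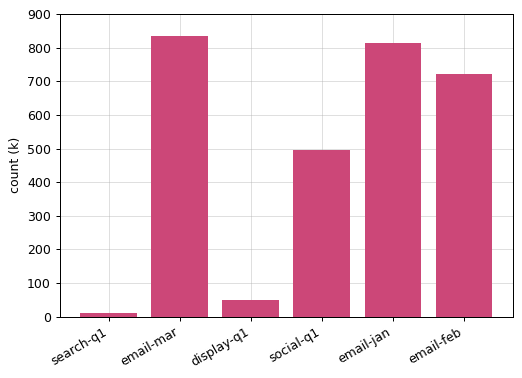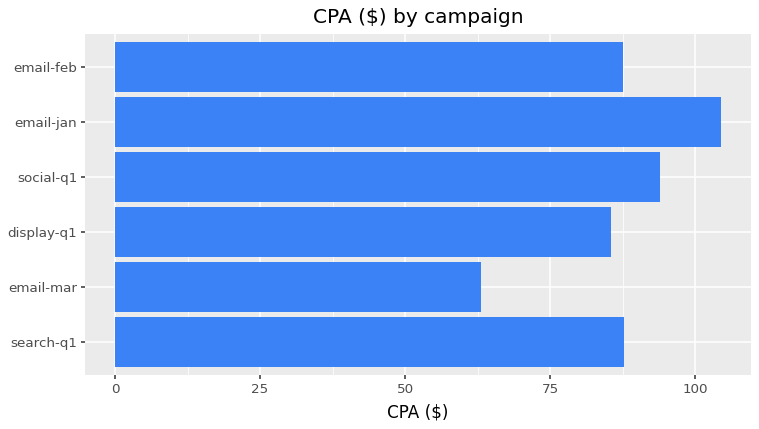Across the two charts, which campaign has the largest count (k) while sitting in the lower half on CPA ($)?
Chart 2 median CPA ($) ≈ 90; below-median campaigns: email-mar, display-q1, email-feb. Among those, email-mar has the highest count (k) (≈ 800).

email-mar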